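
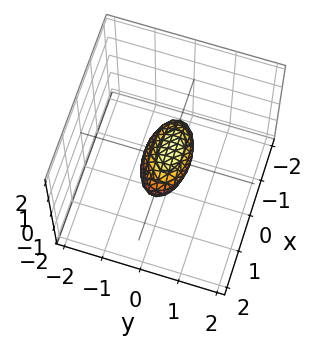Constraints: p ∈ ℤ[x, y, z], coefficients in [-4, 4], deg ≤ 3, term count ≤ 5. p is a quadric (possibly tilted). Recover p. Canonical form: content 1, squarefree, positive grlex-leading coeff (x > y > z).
x^2 + 3*y^2 - y*z + 2*z^2 - 1

(a) The degree is 2 — a generic line meets the surface in up to 2 points.
(b) Reading off the gridlines: the x-axis gridline crossings are at x ∈ {-1, 1}.
(c) The integer polynomial consistent with all of this is the stated p.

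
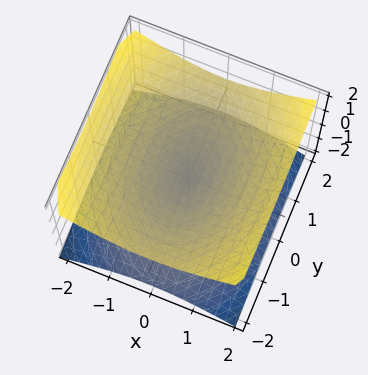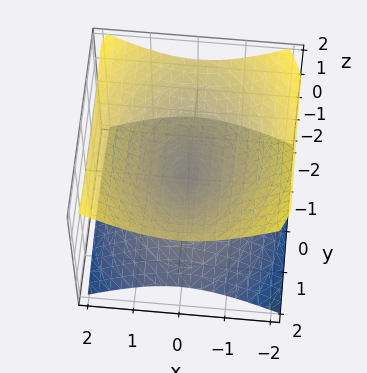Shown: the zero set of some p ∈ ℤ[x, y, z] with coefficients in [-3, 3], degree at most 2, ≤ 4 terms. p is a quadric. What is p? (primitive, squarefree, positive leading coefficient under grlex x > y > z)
1. Degree: a double cone through the origin; a quadric, so deg p = 2.
2. Symmetries: the y ↦ −y reflection is a symmetry, so y appears only in even powers; it's symmetric under x → −x, forcing even powers of x; mirror symmetry z ↦ −z ⇒ only even powers of z.
3. Reading off the gridlines: one y-axis crossing is at y = 0; it meets the z-axis at z = 0 (among the integer gridlines); it meets the x-axis at x = 0 (among the integer gridlines).
4. Together with the visible shape, these determine p as stated.

2*x^2 + y^2 - 3*z^2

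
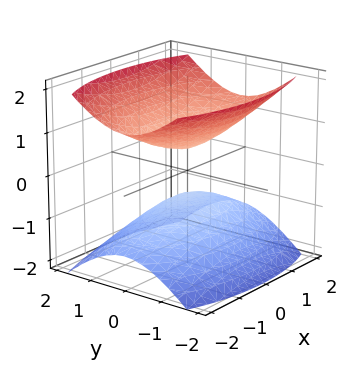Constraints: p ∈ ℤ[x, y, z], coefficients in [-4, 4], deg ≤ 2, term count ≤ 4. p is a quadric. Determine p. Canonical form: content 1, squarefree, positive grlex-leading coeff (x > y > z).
x^2 + 3*y^2 - 3*z^2 + 1

1. I count 2 distinct pieces.
2. deg p = 2.
3. Symmetries: the y ↦ −y reflection is a symmetry, so y appears only in even powers; mirror symmetry x ↦ −x ⇒ only even powers of x; it's symmetric under z → −z, forcing even powers of z.
4. Observable constraints: it misses every integer gridline on the x-axis; the surface avoids every integer y-axis point in the box.
5. Assembling these constraints gives the stated polynomial.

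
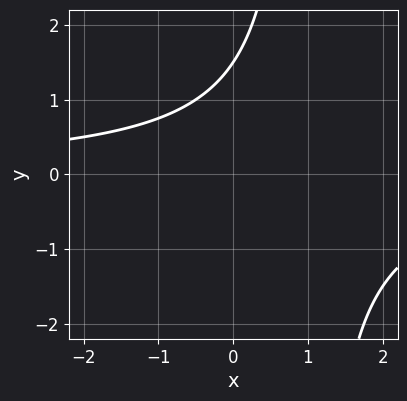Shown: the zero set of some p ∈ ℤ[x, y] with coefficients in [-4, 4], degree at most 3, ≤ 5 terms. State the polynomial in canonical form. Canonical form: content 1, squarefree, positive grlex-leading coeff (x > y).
2*x*y - 2*y + 3

First, degree: no degree-1 curve has this shape, so deg p = 2.
Then, from the visible intercepts: no x-intercept at any integer in the box.
Finally, fitting integer coefficients to these (and the overall shape) gives p.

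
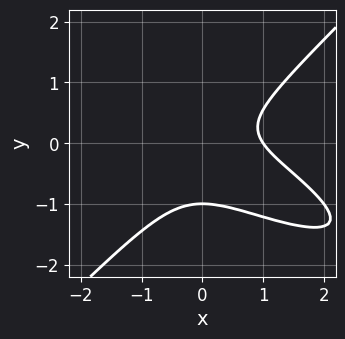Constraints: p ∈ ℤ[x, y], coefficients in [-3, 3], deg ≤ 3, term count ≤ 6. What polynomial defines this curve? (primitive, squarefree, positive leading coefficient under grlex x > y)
x^3 + 2*x^2*y - 3*y^3 - 2*y^2 - 1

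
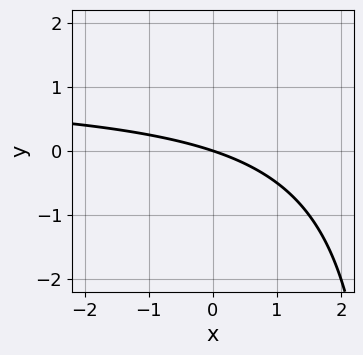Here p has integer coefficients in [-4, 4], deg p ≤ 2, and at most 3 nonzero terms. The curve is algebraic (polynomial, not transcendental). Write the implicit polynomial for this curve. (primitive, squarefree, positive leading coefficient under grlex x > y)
x*y - x - 3*y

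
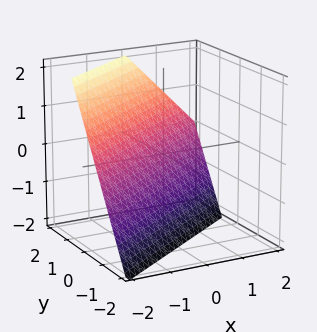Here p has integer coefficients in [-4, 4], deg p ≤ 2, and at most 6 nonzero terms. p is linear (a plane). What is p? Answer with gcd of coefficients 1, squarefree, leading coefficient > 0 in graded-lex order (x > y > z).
2*x - 3*y + 2*z + 2

1. deg p = 1.
2. From the visible intercepts: one x-axis crossing is at x = -1; it crosses the z-axis at the gridline z = -1.
3. Solving for integer coefficients yields p as stated.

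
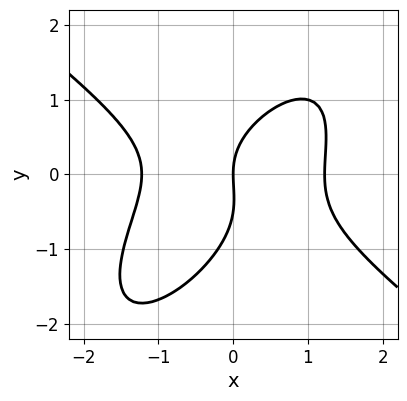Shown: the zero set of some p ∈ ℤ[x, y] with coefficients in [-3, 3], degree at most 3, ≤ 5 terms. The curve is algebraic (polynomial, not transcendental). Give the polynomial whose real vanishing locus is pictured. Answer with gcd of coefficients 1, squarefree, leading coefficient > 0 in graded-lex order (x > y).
2*x^3 - 2*x*y^2 + 2*y^3 + y^2 - 3*x

1. Degree: a generic line meets the curve in up to 3 points, so deg p = 3.
2. From the visible intercepts: one y-axis crossing is at y = 0; it meets the x-axis at x = 0 (among the integer gridlines).
3. Together with the visible shape, these determine p as stated.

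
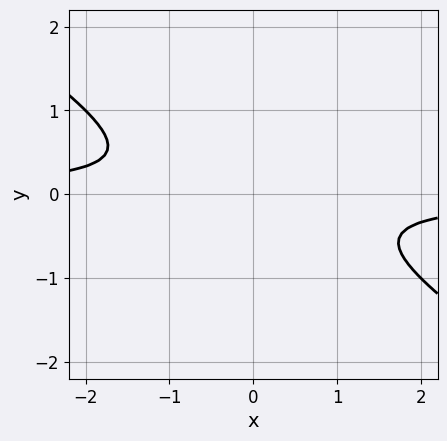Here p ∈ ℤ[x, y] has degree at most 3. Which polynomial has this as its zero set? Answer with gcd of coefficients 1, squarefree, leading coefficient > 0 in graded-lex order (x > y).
2*x*y + 3*y^2 + 1

(a) deg p = 2. No degree-1 curve has this shape.
(b) Reading off the gridlines: it misses every integer gridline on the x-axis; no y-intercept at any integer in the box.
(c) Fitting integer coefficients to these (and the overall shape) gives p.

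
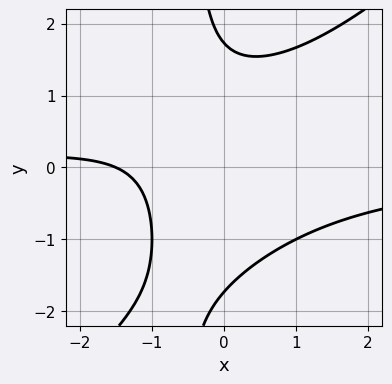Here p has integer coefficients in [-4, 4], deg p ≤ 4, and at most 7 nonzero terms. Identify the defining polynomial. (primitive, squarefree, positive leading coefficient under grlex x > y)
2*x^2*y - 2*x*y^2 - y^2 + 2*x + 3

1. Degree: a generic line meets the curve in up to 3 points, so deg p = 3.
2. Matching integer coefficients to the picture gives p.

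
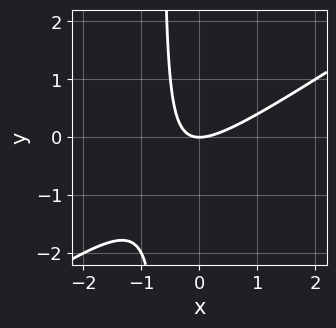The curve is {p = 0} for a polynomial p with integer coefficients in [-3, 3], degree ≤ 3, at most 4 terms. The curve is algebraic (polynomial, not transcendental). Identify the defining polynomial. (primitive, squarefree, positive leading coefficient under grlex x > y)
2*x^2 - 3*x*y - 2*y

1. The degree is 2 — the shape is more complex than any degree-1 curve.
2. From the visible intercepts: it crosses the y-axis at the gridline y = 0; one x-axis crossing is at x = 0.
3. Putting this together gives p.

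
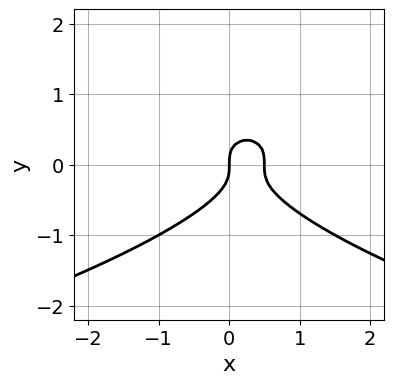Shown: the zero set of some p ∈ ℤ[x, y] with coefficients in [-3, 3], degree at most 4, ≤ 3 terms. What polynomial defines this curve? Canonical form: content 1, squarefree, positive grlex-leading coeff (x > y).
Degree: no degree-2 curve has this shape, so deg p = 3.
From the visible intercepts: one x-axis crossing is at x = 0; it meets the y-axis at y = 0 (among the integer gridlines).
Together with the visible shape, these determine p as stated.

3*y^3 + 2*x^2 - x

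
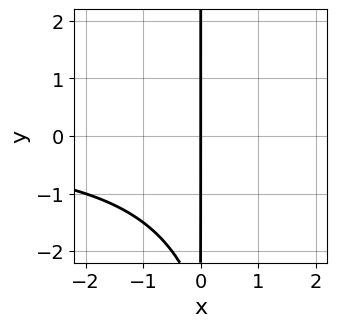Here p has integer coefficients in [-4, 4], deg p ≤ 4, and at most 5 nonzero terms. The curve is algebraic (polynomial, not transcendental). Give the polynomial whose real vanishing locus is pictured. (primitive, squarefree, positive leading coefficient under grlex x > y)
x^2*y - x*y - 3*x

1. The degree is 3 — no degree-2 curve has this shape.
2. From the visible intercepts: the visible y-axis segment lies entirely on the curve; it crosses the x-axis at the gridline x = 0.
3. Fitting integer coefficients to these (and the overall shape) gives p.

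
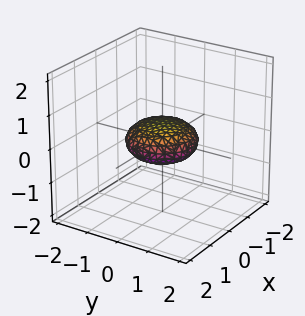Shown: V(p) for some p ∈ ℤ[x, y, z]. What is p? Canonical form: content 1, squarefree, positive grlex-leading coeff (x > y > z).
x^2 + y^2 + 3*z^2 - 1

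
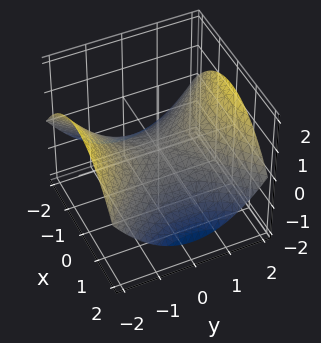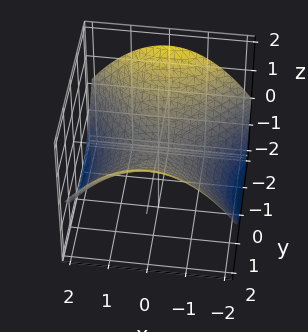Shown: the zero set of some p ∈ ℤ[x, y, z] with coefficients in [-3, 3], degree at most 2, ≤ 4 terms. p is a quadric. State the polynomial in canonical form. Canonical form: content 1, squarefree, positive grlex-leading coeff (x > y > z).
x^2 - y^2 + 3*z

The degree is 2 — a hyperbolic paraboloid; a quadric.
Symmetries: mirror symmetry y ↦ −y ⇒ only even powers of y; mirror symmetry x ↦ −x ⇒ only even powers of x.
Checking where it meets the axes: it crosses the x-axis at the gridline x = 0; one y-axis crossing is at y = 0; it crosses the z-axis at the gridline z = 0.
The integer polynomial consistent with all of this is the stated p.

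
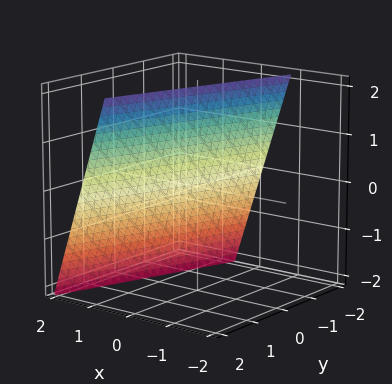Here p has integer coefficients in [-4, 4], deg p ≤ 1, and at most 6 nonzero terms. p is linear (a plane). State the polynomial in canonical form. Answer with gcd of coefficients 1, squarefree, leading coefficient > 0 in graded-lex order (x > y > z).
3*x - y + z - 2

Degree: the surface is flat (a plane), so deg p = 1.
Checking where it meets the axes: it meets the z-axis at z = 2 (among the integer gridlines); it crosses the y-axis at the gridline y = -2.
These observations pin down the coefficients.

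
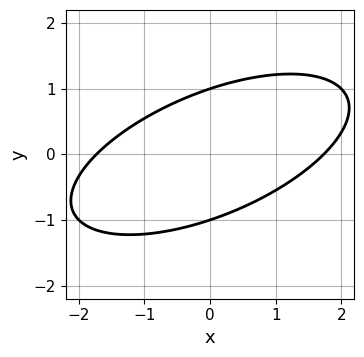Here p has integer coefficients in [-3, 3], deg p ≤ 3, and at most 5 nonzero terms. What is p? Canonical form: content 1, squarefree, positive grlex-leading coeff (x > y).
1. Degree: a generic line meets the curve in up to 2 points, so deg p = 2.
2. Reading off the gridlines: the y-axis gridline crossings are at y ∈ {-1, 1}.
3. Solving for integer coefficients yields p as stated.

x^2 - 2*x*y + 3*y^2 - 3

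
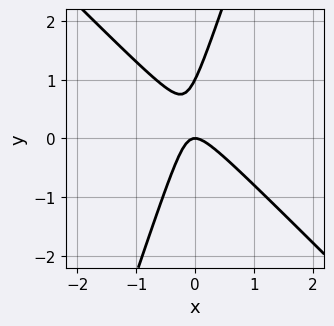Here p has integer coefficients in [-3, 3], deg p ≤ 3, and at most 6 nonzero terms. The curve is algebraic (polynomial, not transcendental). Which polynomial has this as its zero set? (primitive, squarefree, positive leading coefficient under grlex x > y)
1. Degree: the shape is more complex than any degree-1 curve, so deg p = 2.
2. Against the integer gridlines: among the integer gridlines, it crosses the y-axis at y ∈ {0, 1}; one x-axis crossing is at x = 0.
3. Solving for integer coefficients yields p as stated.

3*x^2 + 2*x*y - y^2 + y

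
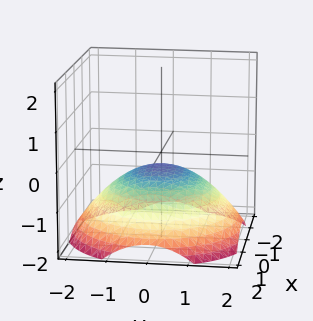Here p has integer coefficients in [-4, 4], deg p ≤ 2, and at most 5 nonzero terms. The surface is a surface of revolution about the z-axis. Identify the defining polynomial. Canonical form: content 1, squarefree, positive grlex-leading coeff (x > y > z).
x^2 + y^2 + 3*z + 1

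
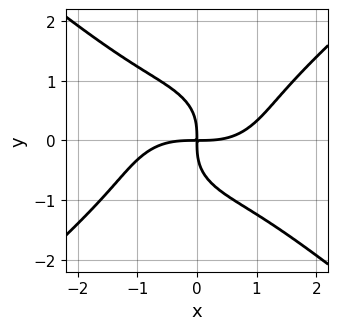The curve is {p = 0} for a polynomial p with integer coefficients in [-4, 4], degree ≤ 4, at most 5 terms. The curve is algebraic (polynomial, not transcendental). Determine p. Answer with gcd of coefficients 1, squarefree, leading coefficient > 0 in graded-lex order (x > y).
(a) deg p = 4. The shape is more complex than any degree-3 curve.
(b) Checking where it meets the axes: it meets the x-axis at x = 0 (among the integer gridlines); it crosses the y-axis at the gridline y = 0.
(c) Together with the visible shape, these determine p as stated.

x^4 - 2*y^4 - 3*x*y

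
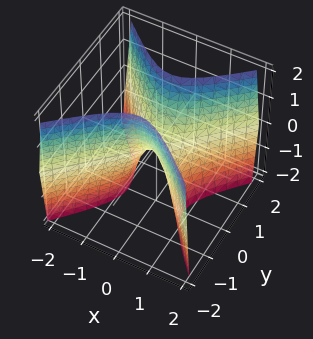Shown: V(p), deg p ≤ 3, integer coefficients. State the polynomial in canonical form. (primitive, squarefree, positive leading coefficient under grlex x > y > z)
3*x^2 - 3*y^2 + z

1. The degree is 2 — a hyperbolic paraboloid; a quadric.
2. Symmetries: the x ↦ −x reflection is a symmetry, so x appears only in even powers; the y ↦ −y reflection is a symmetry, so y appears only in even powers.
3. Checking where it meets the axes: it crosses the x-axis at the gridline x = 0; one z-axis crossing is at z = 0.
4. Fitting integer coefficients to these (and the overall shape) gives p.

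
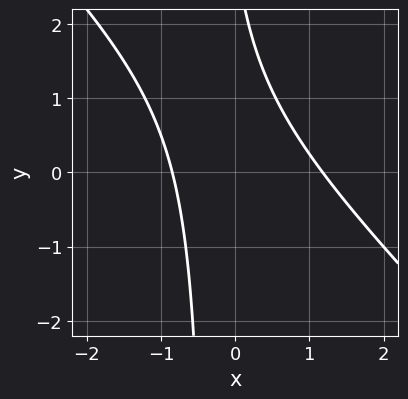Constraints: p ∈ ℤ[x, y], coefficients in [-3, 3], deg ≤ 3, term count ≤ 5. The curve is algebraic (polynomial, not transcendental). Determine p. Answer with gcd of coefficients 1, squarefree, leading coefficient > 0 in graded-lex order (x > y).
deg p = 2. The shape is more complex than any degree-1 curve.
Reading off the gridlines: it misses every integer gridline on the y-axis.
Fitting integer coefficients to these (and the overall shape) gives p.

3*x^2 + 3*x*y - x + y - 3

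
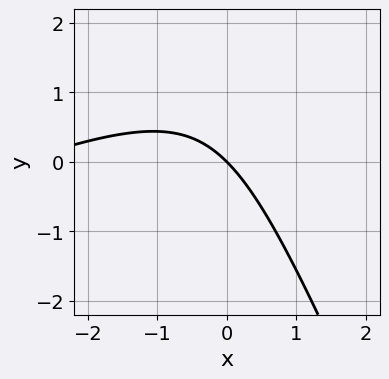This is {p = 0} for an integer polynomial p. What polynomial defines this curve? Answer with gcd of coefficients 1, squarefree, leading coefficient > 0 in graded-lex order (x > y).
x^2 - 2*x*y - y^2 + 3*x + 3*y

1. deg p = 2.
2. From the axis intercepts and sections: one y-axis crossing is at y = 0; it crosses the x-axis at the gridline x = 0.
3. Putting this together gives p.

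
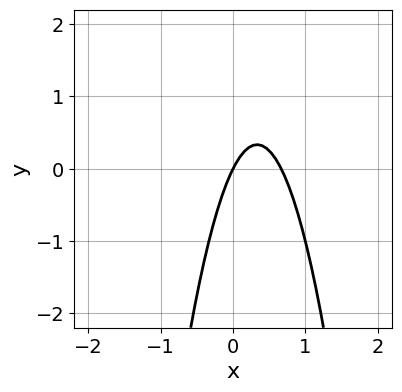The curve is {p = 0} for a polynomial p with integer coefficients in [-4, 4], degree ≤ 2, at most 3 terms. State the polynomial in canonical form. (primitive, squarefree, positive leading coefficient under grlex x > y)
3*x^2 - 2*x + y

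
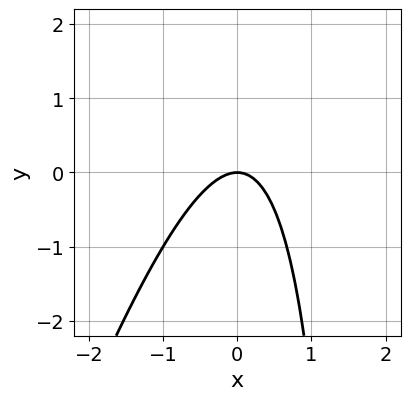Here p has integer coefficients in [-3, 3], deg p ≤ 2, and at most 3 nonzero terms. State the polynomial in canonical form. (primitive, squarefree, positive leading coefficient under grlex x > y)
(a) The degree is 2 — the shape is more complex than any degree-1 curve.
(b) Observable constraints: it meets the y-axis at y = 0 (among the integer gridlines); it meets the x-axis at x = 0 (among the integer gridlines).
(c) The integer polynomial consistent with all of this is the stated p.

3*x^2 - x*y + 2*y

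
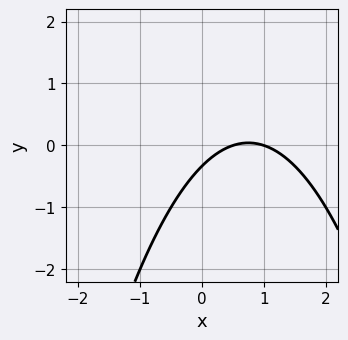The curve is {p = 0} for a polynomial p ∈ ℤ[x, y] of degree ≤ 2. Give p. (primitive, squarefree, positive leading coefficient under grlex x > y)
2*x^2 - 3*x + 3*y + 1

(a) Degree: the shape is more complex than any degree-1 curve, so deg p = 2.
(b) From the axis intercepts and sections: it crosses the x-axis at the gridline x = 1.
(c) Putting this together gives p.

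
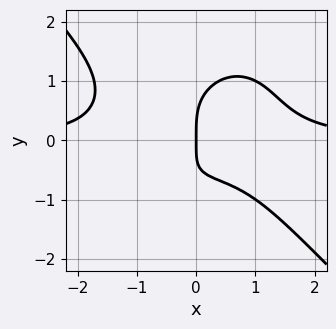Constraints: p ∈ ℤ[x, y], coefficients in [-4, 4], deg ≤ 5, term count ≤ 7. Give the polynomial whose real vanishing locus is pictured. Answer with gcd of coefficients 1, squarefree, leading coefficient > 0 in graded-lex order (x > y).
The degree is 4 — the shape is more complex than any degree-3 curve.
From the axis intercepts and sections: it meets the x-axis at x = 0 (among the integer gridlines); it crosses the y-axis at the gridline y = 0.
Fitting integer coefficients to these (and the overall shape) gives p.

3*x^3*y + x^2*y^2 + 2*y^4 - 3*x*y - 3*x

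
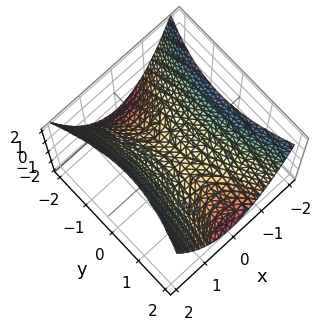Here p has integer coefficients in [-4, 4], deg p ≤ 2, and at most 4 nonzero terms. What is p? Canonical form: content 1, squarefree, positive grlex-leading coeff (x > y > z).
deg p = 2.
Symmetries: it's symmetric under x → −x, forcing even powers of x; mirror symmetry y ↦ −y ⇒ only even powers of y.
Against the integer gridlines: it crosses the z-axis at the gridline z = 0; it crosses the x-axis at the gridline x = 0; one y-axis crossing is at y = 0.
Assembling these constraints gives the stated polynomial.

3*x^2 - y^2 - 3*z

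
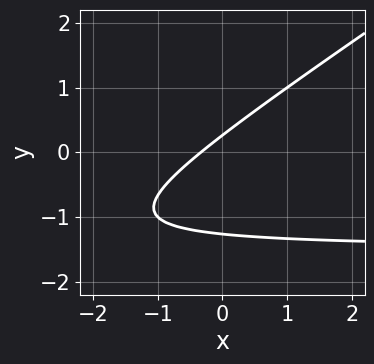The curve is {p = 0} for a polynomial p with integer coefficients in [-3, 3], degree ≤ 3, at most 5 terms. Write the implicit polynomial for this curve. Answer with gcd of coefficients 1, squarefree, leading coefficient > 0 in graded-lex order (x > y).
2*x*y - 3*y^2 + 3*x - 3*y + 1

(a) Degree: a generic line meets the curve in up to 2 points, so deg p = 2.
(b) The integer polynomial consistent with all of this is the stated p.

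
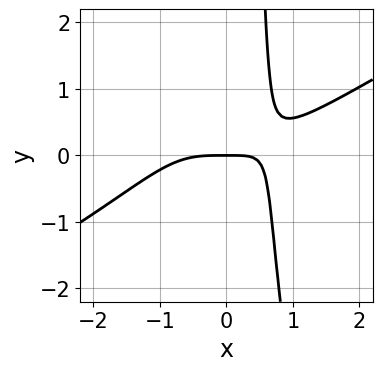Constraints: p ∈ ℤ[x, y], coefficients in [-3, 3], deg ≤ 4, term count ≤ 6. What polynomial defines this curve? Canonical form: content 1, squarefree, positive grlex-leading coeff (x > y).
Degree: no degree-3 curve has this shape, so deg p = 4.
Checking where it meets the axes: one y-axis crossing is at y = 0; it meets the x-axis at x = 0 (among the integer gridlines).
These observations pin down the coefficients.

2*x^4 - 3*x^3*y - x^2*y^2 - 3*x*y + 3*y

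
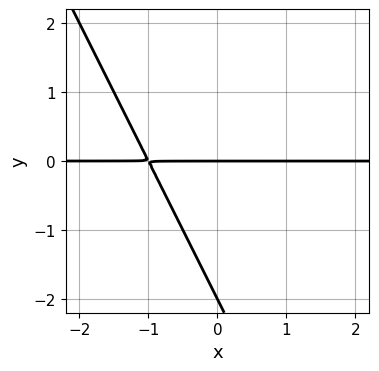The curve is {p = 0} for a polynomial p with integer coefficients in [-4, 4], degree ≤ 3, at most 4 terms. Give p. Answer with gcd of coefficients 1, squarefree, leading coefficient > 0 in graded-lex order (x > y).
First, deg p = 2.
Then, from the visible intercepts: the y-axis gridline crossings are at y ∈ {-2, 0}; every point of the x-axis in the box is on the curve.
Finally, solving for integer coefficients yields p as stated.

2*x*y + y^2 + 2*y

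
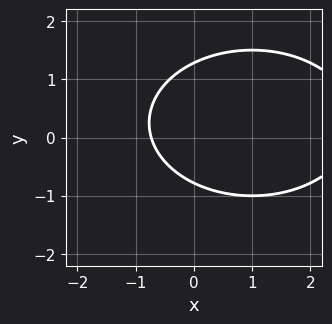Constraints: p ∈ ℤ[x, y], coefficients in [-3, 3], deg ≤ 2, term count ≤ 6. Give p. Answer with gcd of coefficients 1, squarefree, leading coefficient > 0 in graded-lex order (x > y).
1. The degree is 2 — no degree-1 curve has this shape.
2. Matching integer coefficients to the picture gives p.

x^2 + 2*y^2 - 2*x - y - 2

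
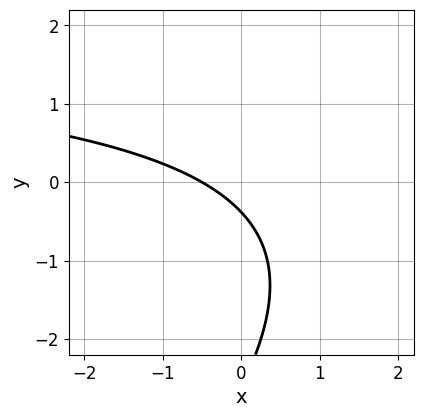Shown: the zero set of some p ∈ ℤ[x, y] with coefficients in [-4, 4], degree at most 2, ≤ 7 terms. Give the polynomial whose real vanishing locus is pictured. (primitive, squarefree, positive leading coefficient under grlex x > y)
Degree: a generic line meets the curve in up to 2 points, so deg p = 2.
Putting this together gives p.

x*y - y^2 - 2*x - 3*y - 1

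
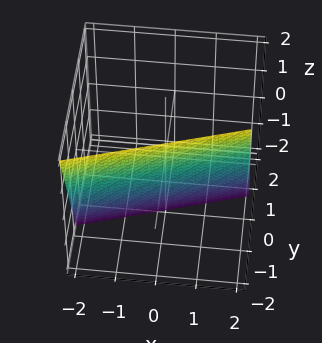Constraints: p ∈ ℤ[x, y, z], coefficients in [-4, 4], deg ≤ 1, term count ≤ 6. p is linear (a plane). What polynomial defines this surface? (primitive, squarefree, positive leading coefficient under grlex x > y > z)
x - 3*y - z - 2

1. Degree: the surface is flat (a plane), so deg p = 1.
2. From the axis intercepts and sections: one z-axis crossing is at z = -2; it meets the x-axis at x = 2 (among the integer gridlines).
3. The integer polynomial consistent with all of this is the stated p.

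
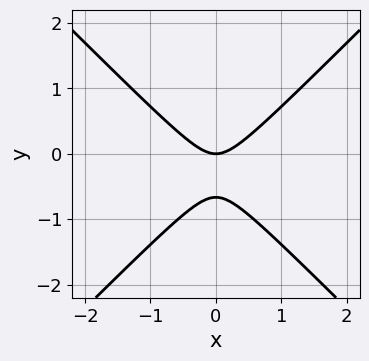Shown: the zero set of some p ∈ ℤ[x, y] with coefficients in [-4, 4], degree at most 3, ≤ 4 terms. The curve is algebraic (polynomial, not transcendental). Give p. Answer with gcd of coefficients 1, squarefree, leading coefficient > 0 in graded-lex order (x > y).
3*x^2 - 3*y^2 - 2*y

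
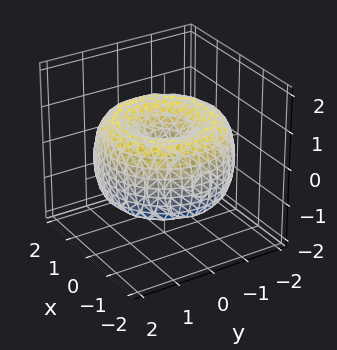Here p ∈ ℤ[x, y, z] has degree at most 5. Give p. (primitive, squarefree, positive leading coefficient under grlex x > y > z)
x^4 + 2*x^2*y^2 + y^4 - 3*x^2 - 3*y^2 + 2*z^2

Degree: a generic line meets the surface in up to 4 points, so deg p = 4.
Symmetries: the surface is invariant under rotation about z: p = q(x² + y², z).
Observable constraints: a circular section at z = 0 has radius between 1 and 2; one y-axis crossing is at y = 0; it crosses the x-axis at the gridline x = 0; it crosses the z-axis at the gridline z = 0.
Fitting integer coefficients to these (and the overall shape) gives p.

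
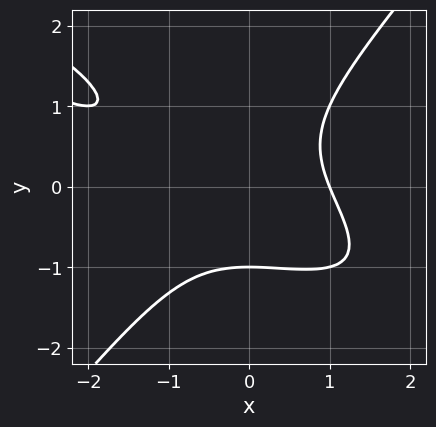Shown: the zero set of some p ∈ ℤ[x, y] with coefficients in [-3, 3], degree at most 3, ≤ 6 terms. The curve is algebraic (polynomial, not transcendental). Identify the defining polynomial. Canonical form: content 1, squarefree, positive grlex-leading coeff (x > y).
x^3 + 2*x^2*y - 2*y^3 + x^2 - 2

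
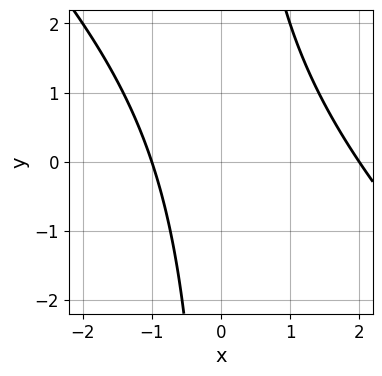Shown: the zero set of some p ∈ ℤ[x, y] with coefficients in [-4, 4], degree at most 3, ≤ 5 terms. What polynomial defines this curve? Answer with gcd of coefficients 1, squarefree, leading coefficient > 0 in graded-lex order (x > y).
x^2 + x*y - x - 2

First, deg p = 2. The shape is more complex than any degree-1 curve.
Next, from the axis intercepts and sections: the curve avoids every integer y-axis point in the box; among the integer gridlines, it crosses the x-axis at x ∈ {-1, 2}.
Finally, matching integer coefficients to the picture gives p.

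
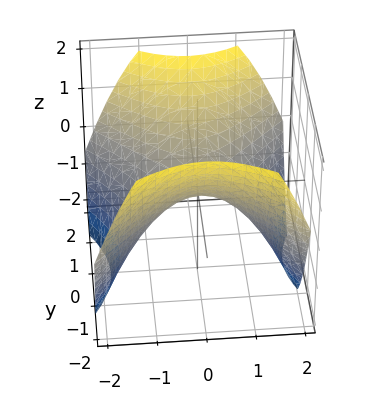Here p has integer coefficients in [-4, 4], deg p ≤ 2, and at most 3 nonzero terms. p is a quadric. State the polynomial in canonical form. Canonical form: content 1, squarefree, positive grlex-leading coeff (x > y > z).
2*x^2 - 2*y^2 + 3*z

(a) deg p = 2. A hyperbolic paraboloid; a quadric.
(b) Symmetries: mirror symmetry x ↦ −x ⇒ only even powers of x; the y ↦ −y reflection is a symmetry, so y appears only in even powers.
(c) Observable constraints: it meets the x-axis at x = 0 (among the integer gridlines); it crosses the z-axis at the gridline z = 0; it meets the y-axis at y = 0 (among the integer gridlines).
(d) Solving for integer coefficients yields p as stated.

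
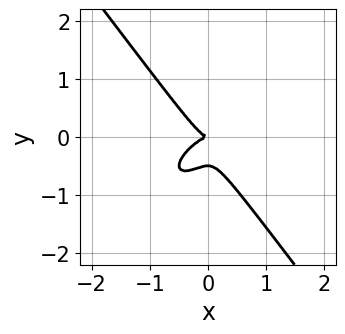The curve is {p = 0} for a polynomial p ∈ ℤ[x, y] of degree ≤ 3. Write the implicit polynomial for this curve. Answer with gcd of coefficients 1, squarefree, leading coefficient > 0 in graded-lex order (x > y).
2*x^3 - 2*x^2*y + 2*y^3 + y^2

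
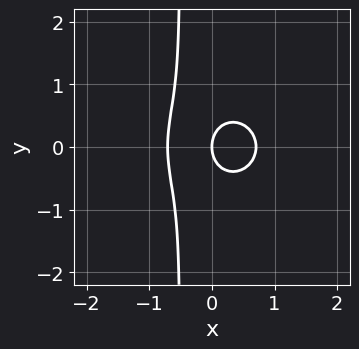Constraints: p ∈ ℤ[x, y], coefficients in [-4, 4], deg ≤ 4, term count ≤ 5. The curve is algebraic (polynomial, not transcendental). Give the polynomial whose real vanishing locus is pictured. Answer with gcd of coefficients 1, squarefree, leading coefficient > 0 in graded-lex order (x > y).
The degree is 3 — the shape is more complex than any degree-2 curve.
Symmetries: the y ↦ −y reflection is a symmetry, so y appears only in even powers.
From the axis intercepts and sections: one x-axis crossing is at x = 0; it meets the y-axis at y = 0 (among the integer gridlines).
Together with the visible shape, these determine p as stated.

2*x^3 + 2*x*y^2 + y^2 - x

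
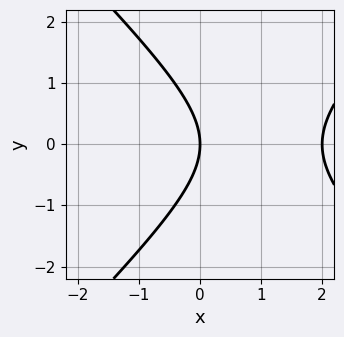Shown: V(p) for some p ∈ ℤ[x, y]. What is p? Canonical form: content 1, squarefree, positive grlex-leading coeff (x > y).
x^2 - y^2 - 2*x

(a) deg p = 2. A generic line meets the curve in up to 2 points.
(b) Symmetries: mirror symmetry y ↦ −y ⇒ only even powers of y.
(c) From the visible intercepts: the x-axis gridline crossings are at x ∈ {0, 2}; it meets the y-axis at y = 0 (among the integer gridlines).
(d) Putting this together gives p.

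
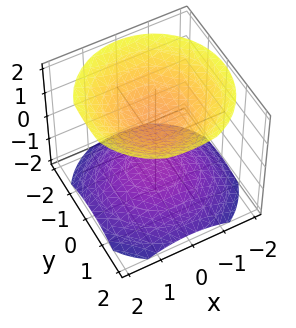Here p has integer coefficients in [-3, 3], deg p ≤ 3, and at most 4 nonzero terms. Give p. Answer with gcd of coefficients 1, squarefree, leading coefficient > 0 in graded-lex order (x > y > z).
2*x^2 + 2*y^2 - 3*z^2 + 3

First, the picture has 2 separate pieces. Treating them together as one polynomial.
Then, degree: two sheets facing apart; a quadric, so deg p = 2.
Then, by symmetry, the surface is invariant under rotation about z: p = q(x² + y², z); the z ↦ −z reflection is a symmetry, so z appears only in even powers.
Then, checking where it meets the axes: the surface avoids every integer x-axis point in the box; the z-axis gridline crossings are at z ∈ {-1, 1}; it misses every integer gridline on the y-axis.
Finally, together with the visible shape, these determine p as stated.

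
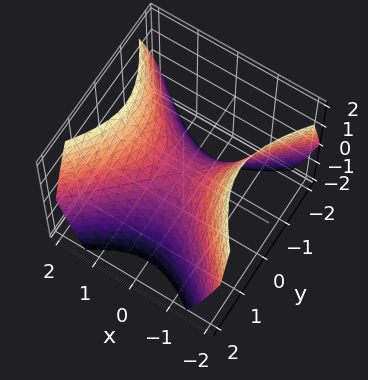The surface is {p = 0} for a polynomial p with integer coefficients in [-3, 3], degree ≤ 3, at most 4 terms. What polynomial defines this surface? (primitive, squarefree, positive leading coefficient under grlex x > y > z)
x^2 - y^2 - z

1. The degree is 2 — a hyperbolic paraboloid; a quadric.
2. Symmetries: it's symmetric under x → −x, forcing even powers of x; mirror symmetry y ↦ −y ⇒ only even powers of y.
3. From the visible intercepts: one x-axis crossing is at x = 0; it crosses the z-axis at the gridline z = 0.
4. Assembling these constraints gives the stated polynomial.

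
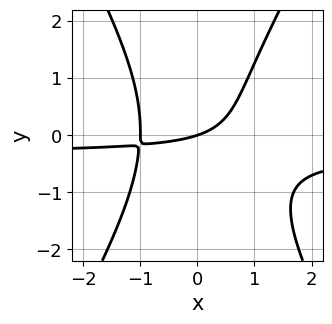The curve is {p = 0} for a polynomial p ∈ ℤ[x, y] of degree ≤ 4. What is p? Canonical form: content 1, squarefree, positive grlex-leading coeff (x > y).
Degree: the shape is more complex than any degree-2 curve, so deg p = 3.
Observable constraints: it meets the y-axis at y = 0 (among the integer gridlines); among the integer gridlines, it crosses the x-axis at x ∈ {-1, 0}.
Putting this together gives p.

3*x^2*y - y^3 + x^2 + x - 3*y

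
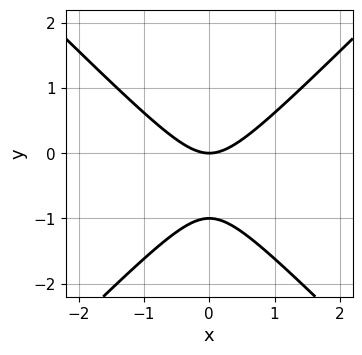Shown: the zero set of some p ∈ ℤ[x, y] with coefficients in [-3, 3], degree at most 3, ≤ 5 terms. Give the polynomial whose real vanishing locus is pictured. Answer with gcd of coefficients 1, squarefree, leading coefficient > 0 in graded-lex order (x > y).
1. The degree is 2 — a generic line meets the curve in up to 2 points.
2. Symmetries: the x ↦ −x reflection is a symmetry, so x appears only in even powers.
3. Against the integer gridlines: it meets the x-axis at x = 0 (among the integer gridlines); among the integer gridlines, it crosses the y-axis at y ∈ {-1, 0}.
4. Matching integer coefficients to the picture gives p.

x^2 - y^2 - y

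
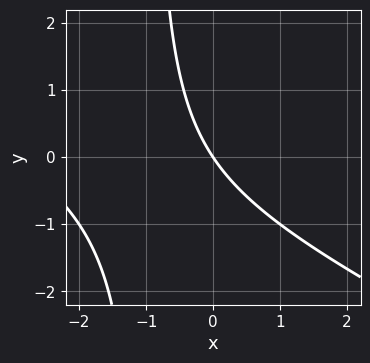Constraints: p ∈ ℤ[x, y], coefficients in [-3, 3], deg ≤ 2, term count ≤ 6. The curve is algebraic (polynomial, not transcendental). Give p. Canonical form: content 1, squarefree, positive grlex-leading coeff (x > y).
(a) The degree is 2 — a generic line meets the curve in up to 2 points.
(b) Against the integer gridlines: it meets the y-axis at y = 0 (among the integer gridlines); it meets the x-axis at x = 0 (among the integer gridlines).
(c) The integer polynomial consistent with all of this is the stated p.

x^2 + 2*x*y + 3*x + 2*y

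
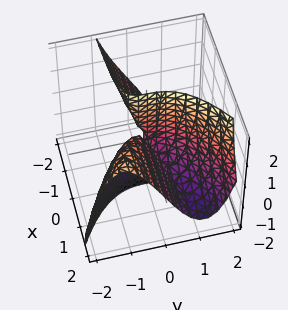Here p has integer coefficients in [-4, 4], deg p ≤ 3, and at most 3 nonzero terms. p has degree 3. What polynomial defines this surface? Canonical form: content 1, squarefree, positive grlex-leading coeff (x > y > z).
deg p = 3.
Against the integer gridlines: the visible z-axis segment lies entirely on the surface; the visible x-axis segment lies entirely on the surface; one y-axis crossing is at y = 0.
Assembling these constraints gives the stated polynomial.

y^3 - 2*x*y - x*z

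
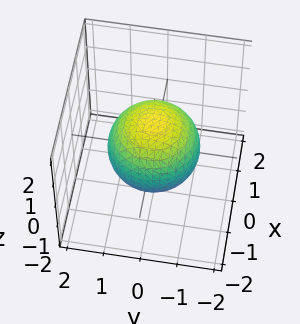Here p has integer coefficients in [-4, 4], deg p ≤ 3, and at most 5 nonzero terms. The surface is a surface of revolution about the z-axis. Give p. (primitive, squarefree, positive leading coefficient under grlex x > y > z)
2*x^2 + 2*y^2 + 2*z^2 - 3

First, deg p = 2. No degree-1 surface has this shape.
Next, symmetries: rotational symmetry about the z-axis ⇒ p depends on x, y only through x² + y².
Next, from the axis intercepts and sections: a circular section at z = 0 has radius between 1 and 2.
Finally, together with the visible shape, these determine p as stated.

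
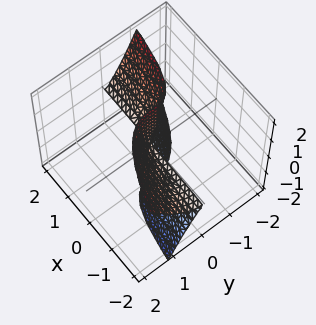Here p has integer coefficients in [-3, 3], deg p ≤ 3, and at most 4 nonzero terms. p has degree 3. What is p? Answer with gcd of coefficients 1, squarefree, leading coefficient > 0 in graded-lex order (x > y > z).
The degree is 3 — a generic line meets the surface in up to 3 points.
From the axis intercepts and sections: it meets the y-axis at y = 0 (among the integer gridlines); the visible x-axis segment lies entirely on the surface.
Putting this together gives p. Check: (0, 0, 2) on the z-axis lies on the surface, and p(0, 0, 2) = 0. ✓

x*y*z + x*z^2 + 3*y^3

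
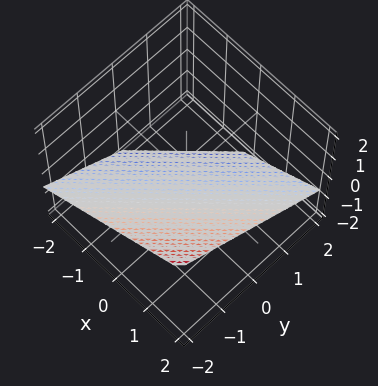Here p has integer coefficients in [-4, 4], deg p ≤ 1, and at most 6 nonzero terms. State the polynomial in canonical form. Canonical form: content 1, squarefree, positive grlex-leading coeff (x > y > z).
(a) deg p = 1. Every cross-section is a straight line — this is a plane.
(b) Observable constraints: it crosses the y-axis at the gridline y = -1; it meets the x-axis at x = 1 (among the integer gridlines).
(c) Fitting integer coefficients to these (and the overall shape) gives p.

2*x - 2*y - 3*z - 2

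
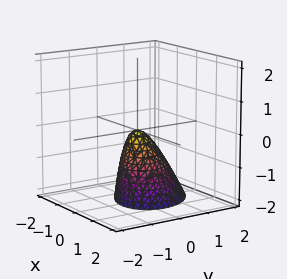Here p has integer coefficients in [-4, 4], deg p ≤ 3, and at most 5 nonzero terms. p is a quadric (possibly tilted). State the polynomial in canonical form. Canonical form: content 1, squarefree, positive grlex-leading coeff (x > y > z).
First, degree: no degree-1 surface has this shape, so deg p = 2.
Next, from the axis intercepts and sections: it meets the z-axis at z = 0 (among the integer gridlines); one x-axis crossing is at x = 0; it meets the y-axis at y = 0 (among the integer gridlines).
Finally, fitting integer coefficients to these (and the overall shape) gives p.

2*x^2 + x*y + 2*y^2 + y*z + z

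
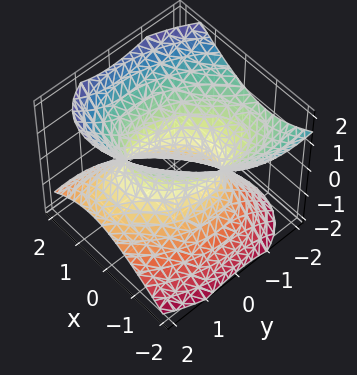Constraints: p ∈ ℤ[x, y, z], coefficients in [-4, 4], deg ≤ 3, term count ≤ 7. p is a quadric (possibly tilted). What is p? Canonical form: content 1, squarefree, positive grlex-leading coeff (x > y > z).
First, deg p = 2. A generic line meets the surface in up to 2 points.
Then, observable constraints: the y-axis gridline crossings are at y ∈ {-1, 1}; no z-intercept at any integer in the box.
Finally, fitting integer coefficients to these (and the overall shape) gives p.

3*x^2 - 2*x*y + 2*y^2 + 2*y*z - 3*z^2 - 2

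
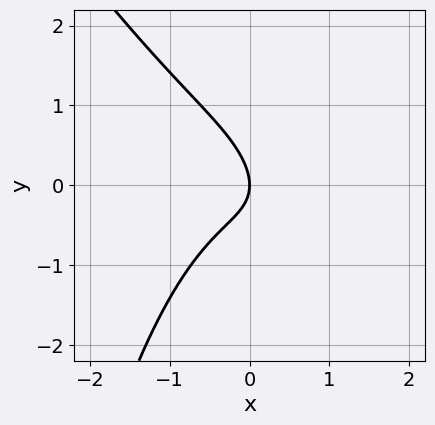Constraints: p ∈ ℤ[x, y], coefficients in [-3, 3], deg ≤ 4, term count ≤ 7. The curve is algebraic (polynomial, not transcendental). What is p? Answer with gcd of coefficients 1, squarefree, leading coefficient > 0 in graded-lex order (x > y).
The degree is 3 — no degree-2 curve has this shape.
Against the integer gridlines: one x-axis crossing is at x = 0; it crosses the y-axis at the gridline y = 0.
Matching integer coefficients to the picture gives p.

3*x^3 + 2*x^2*y + 2*x*y + 3*y^2 + 3*x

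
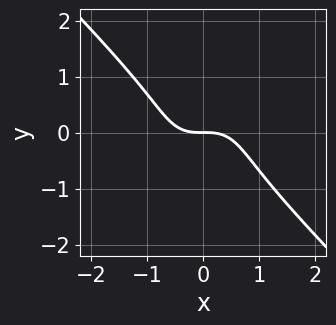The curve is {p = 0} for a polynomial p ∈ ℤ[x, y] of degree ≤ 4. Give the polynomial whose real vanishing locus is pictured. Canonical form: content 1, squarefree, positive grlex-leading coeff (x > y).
x^3 + y^3 + y

First, degree: no degree-2 curve has this shape, so deg p = 3.
Next, from the axis intercepts and sections: one x-axis crossing is at x = 0; it meets the y-axis at y = 0 (among the integer gridlines).
Finally, putting this together gives p.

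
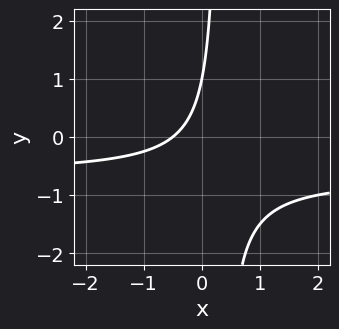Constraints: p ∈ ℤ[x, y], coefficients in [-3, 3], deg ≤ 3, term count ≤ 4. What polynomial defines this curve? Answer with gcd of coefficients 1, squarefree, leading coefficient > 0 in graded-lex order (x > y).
3*x*y + 2*x - y + 1

Degree: a generic line meets the curve in up to 2 points, so deg p = 2.
Checking where it meets the axes: it meets the y-axis at y = 1 (among the integer gridlines).
Putting this together gives p.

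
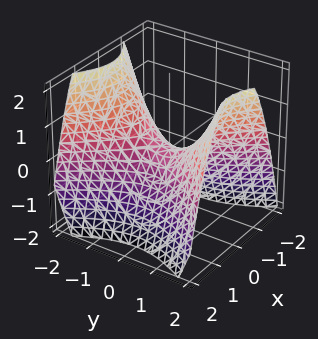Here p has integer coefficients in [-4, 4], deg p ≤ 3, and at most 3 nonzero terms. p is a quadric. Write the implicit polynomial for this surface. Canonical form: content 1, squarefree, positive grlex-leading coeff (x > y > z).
First, degree: a hyperbolic paraboloid; a quadric, so deg p = 2.
Next, symmetries: mirror symmetry x ↦ −x ⇒ only even powers of x; mirror symmetry y ↦ −y ⇒ only even powers of y.
Then, against the integer gridlines: one z-axis crossing is at z = 0; it meets the y-axis at y = 0 (among the integer gridlines); one x-axis crossing is at x = 0.
Finally, fitting integer coefficients to these (and the overall shape) gives p.

3*x^2 - 2*y^2 + 3*z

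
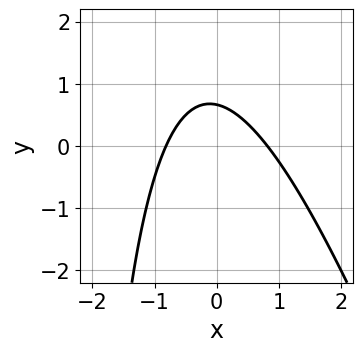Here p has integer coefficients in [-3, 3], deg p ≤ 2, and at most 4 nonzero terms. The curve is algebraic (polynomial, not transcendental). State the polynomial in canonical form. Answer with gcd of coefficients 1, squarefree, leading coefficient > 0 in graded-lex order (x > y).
(a) The degree is 2 — no degree-1 curve has this shape.
(b) Solving for integer coefficients yields p as stated.

3*x^2 + x*y + 3*y - 2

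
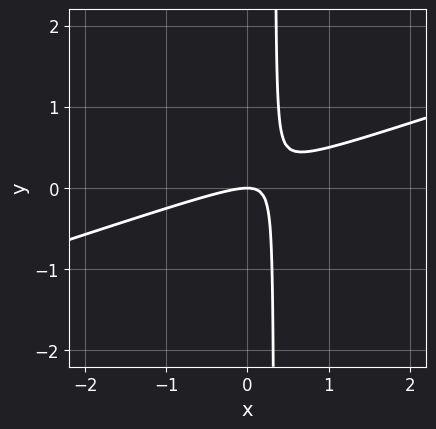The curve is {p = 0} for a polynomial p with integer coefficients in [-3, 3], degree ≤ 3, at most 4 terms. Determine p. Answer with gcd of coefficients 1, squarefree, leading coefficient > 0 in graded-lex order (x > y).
x^2 - 3*x*y + y

First, degree: no degree-1 curve has this shape, so deg p = 2.
Next, from the visible intercepts: it crosses the x-axis at the gridline x = 0; it meets the y-axis at y = 0 (among the integer gridlines).
Finally, these observations pin down the coefficients.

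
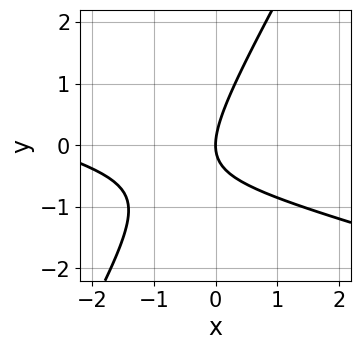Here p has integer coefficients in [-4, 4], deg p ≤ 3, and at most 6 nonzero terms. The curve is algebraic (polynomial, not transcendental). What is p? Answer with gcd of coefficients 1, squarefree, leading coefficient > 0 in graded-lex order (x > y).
x^2 + 3*x*y - 2*y^2 + 3*x

deg p = 2.
Checking where it meets the axes: it meets the y-axis at y = 0 (among the integer gridlines); it meets the x-axis at x = 0 (among the integer gridlines).
Solving for integer coefficients yields p as stated.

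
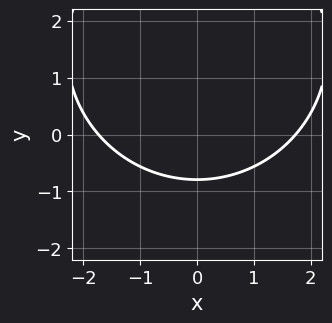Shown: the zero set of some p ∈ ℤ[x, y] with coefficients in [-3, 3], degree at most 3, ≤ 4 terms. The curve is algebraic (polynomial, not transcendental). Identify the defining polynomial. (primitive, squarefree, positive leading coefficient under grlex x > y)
x^2 + y^2 - 3*y - 3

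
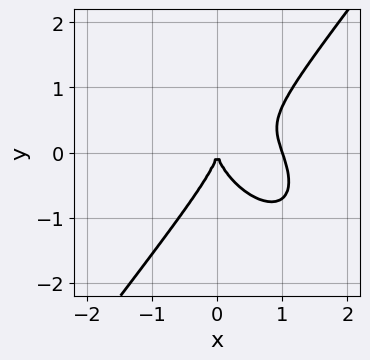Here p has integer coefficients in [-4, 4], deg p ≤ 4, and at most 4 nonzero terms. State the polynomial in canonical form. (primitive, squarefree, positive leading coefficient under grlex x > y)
3*x^3 + x^2*y - 2*y^3 - 3*x^2

1. The degree is 3 — no degree-2 curve has this shape.
2. From the axis intercepts and sections: among the integer gridlines, it crosses the x-axis at x ∈ {0, 1}; it meets the y-axis at y = 0 (among the integer gridlines).
3. Putting this together gives p.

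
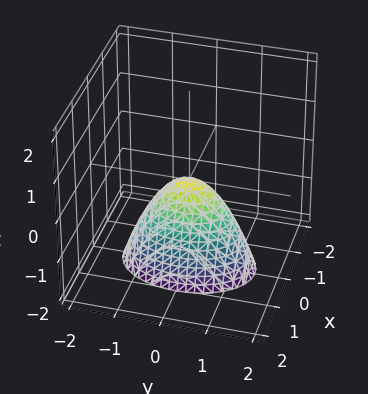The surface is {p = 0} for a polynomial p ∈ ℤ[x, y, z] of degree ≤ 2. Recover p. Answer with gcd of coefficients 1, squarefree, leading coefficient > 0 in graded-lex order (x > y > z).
1. deg p = 2. A single bowl opening along one axis; a quadric.
2. Symmetries: mirror symmetry y ↦ −y ⇒ only even powers of y; mirror symmetry x ↦ −x ⇒ only even powers of x.
3. From the visible intercepts: one z-axis crossing is at z = 0; it meets the x-axis at x = 0 (among the integer gridlines); one y-axis crossing is at y = 0.
4. Assembling these constraints gives the stated polynomial.

2*x^2 + y^2 + z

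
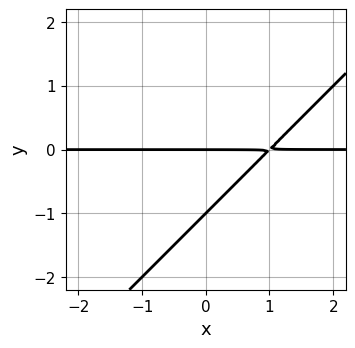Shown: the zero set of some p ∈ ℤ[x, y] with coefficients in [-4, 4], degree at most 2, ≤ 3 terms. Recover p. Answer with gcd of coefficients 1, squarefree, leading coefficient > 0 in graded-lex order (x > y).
x*y - y^2 - y

First, the degree is 2 — no degree-1 curve has this shape.
Next, observable constraints: every point of the x-axis in the box is on the curve; among the integer gridlines, it crosses the y-axis at y ∈ {-1, 0}.
Finally, fitting integer coefficients to these (and the overall shape) gives p.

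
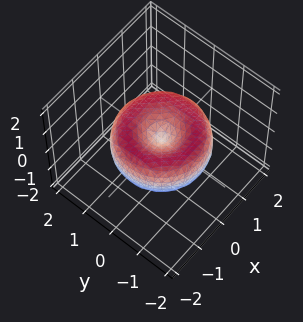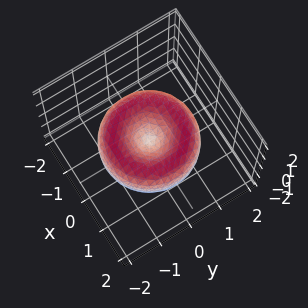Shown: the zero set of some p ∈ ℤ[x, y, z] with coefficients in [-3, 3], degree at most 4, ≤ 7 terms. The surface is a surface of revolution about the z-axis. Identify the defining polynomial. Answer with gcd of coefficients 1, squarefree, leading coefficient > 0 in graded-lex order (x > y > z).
The degree is 4 — no degree-3 surface has this shape.
Symmetries: the z-axis is an axis of rotation, so x and y enter only as x² + y².
From the axis intercepts and sections: one x-axis crossing is at x = 0; it crosses the y-axis at the gridline y = 0.
Fitting integer coefficients to these (and the overall shape) gives p.

x^4 + 2*x^2*y^2 + y^4 - 2*x^2 - 2*y^2 + 2*z^2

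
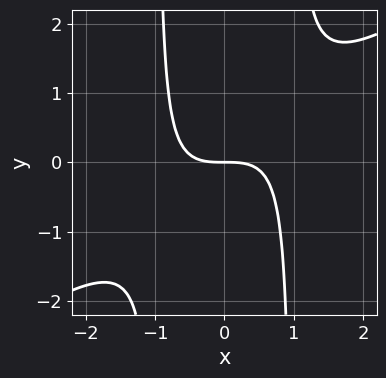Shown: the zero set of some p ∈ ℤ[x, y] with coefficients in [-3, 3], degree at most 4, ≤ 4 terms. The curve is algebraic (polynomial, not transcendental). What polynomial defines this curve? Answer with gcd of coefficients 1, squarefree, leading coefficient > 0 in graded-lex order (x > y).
2*x^3 - 3*x^2*y + 3*y

First, deg p = 3. A generic line meets the curve in up to 3 points.
Then, checking where it meets the axes: it meets the x-axis at x = 0 (among the integer gridlines); it crosses the y-axis at the gridline y = 0.
Finally, assembling these constraints gives the stated polynomial.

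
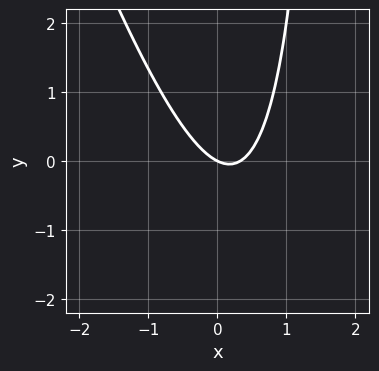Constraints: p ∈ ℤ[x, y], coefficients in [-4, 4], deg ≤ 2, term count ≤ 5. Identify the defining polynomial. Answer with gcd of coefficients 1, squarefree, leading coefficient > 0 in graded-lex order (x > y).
The degree is 2 — a generic line meets the curve in up to 2 points.
Checking where it meets the axes: one x-axis crossing is at x = 0; it crosses the y-axis at the gridline y = 0.
Fitting integer coefficients to these (and the overall shape) gives p.

3*x^2 + x*y - x - 2*y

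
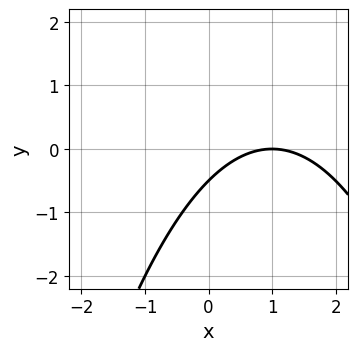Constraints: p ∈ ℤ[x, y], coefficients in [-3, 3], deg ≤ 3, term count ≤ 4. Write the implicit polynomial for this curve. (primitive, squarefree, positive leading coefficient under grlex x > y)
x^2 - 2*x + 2*y + 1

1. Degree: a generic line meets the curve in up to 2 points, so deg p = 2.
2. Checking where it meets the axes: it crosses the x-axis at the gridline x = 1.
3. These observations pin down the coefficients.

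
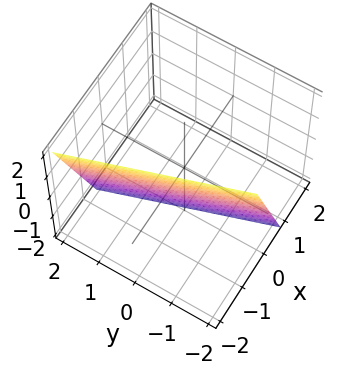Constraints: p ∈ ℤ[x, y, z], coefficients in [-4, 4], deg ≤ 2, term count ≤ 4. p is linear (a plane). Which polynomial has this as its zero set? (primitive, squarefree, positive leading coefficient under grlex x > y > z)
1. Degree: every cross-section is a straight line — this is a plane, so deg p = 1.
2. Observable constraints: one y-axis crossing is at y = -2; one z-axis crossing is at z = -2.
3. Assembling these constraints gives the stated polynomial.

3*x + y + z + 2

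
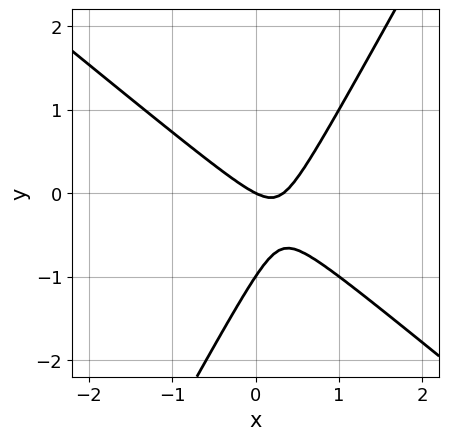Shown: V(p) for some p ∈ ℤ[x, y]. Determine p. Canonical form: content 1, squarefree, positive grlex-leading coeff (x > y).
First, deg p = 2. No degree-1 curve has this shape.
Next, checking where it meets the axes: it meets the x-axis at x = 0 (among the integer gridlines); the y-axis gridline crossings are at y ∈ {-1, 0}.
Finally, putting this together gives p.

3*x^2 + 2*x*y - 2*y^2 - x - 2*y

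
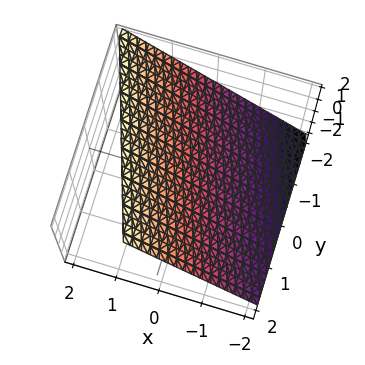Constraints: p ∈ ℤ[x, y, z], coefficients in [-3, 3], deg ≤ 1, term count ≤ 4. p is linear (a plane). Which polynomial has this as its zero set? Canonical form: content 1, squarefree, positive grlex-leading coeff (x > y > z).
First, the degree is 1 — every cross-section is a straight line — this is a plane.
Next, checking where it meets the axes: it crosses the y-axis at the gridline y = -2.
Finally, the integer polynomial consistent with all of this is the stated p.

3*x + y - 3*z + 2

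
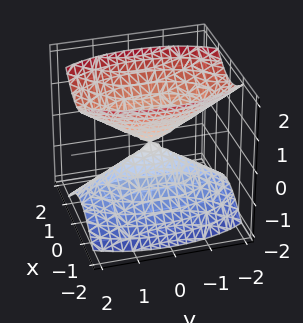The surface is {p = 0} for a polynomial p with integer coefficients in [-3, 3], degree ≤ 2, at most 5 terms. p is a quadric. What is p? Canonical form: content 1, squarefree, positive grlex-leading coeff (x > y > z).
First, there are 2 components. Treating them together as one polynomial.
Next, deg p = 2. Two nappes meeting at a single point; a quadric.
Then, symmetries: mirror symmetry y ↦ −y ⇒ only even powers of y; mirror symmetry x ↦ −x ⇒ only even powers of x; the z ↦ −z reflection is a symmetry, so z appears only in even powers.
Next, reading off the gridlines: it meets the z-axis at z = 0 (among the integer gridlines); it meets the y-axis at y = 0 (among the integer gridlines); it meets the x-axis at x = 0 (among the integer gridlines).
Finally, the integer polynomial consistent with all of this is the stated p.

3*x^2 + y^2 - 2*z^2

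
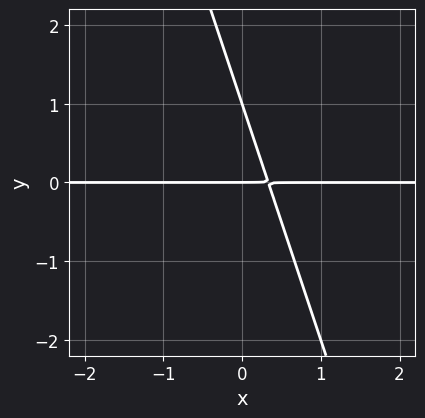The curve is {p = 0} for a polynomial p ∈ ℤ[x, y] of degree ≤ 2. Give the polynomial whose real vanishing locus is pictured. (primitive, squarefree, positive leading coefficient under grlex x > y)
3*x*y + y^2 - y

1. The degree is 2 — a generic line meets the curve in up to 2 points.
2. From the visible intercepts: among the integer gridlines, it crosses the y-axis at y ∈ {0, 1}; the visible x-axis segment lies entirely on the curve.
3. Putting this together gives p.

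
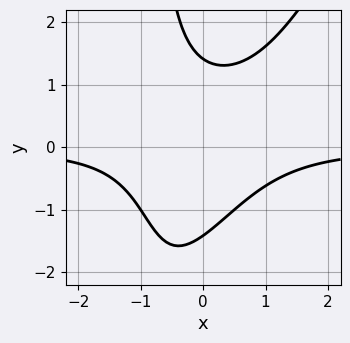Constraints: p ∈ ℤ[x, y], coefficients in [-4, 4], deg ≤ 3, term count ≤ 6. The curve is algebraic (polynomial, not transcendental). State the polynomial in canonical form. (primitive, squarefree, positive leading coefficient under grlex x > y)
2*x^2*y - x*y^2 - y^2 + 2

deg p = 3. No degree-2 curve has this shape.
From the visible intercepts: no x-intercept at any integer in the box.
The integer polynomial consistent with all of this is the stated p.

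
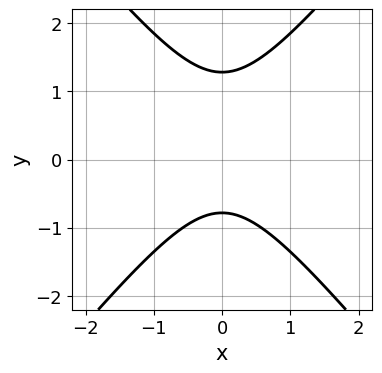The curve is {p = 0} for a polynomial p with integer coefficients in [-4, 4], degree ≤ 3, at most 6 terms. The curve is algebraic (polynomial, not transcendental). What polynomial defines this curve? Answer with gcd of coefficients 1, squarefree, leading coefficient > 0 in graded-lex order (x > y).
3*x^2 - 2*y^2 + y + 2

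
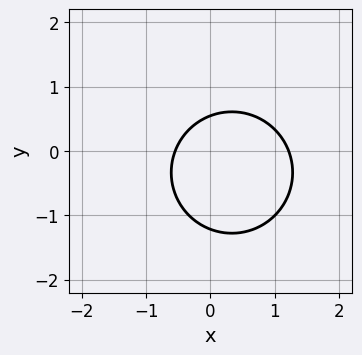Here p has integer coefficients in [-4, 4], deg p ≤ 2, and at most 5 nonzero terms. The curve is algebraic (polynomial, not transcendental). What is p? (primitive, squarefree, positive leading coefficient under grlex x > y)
3*x^2 + 3*y^2 - 2*x + 2*y - 2

First, degree: no degree-1 curve has this shape, so deg p = 2.
Finally, solving for integer coefficients yields p as stated.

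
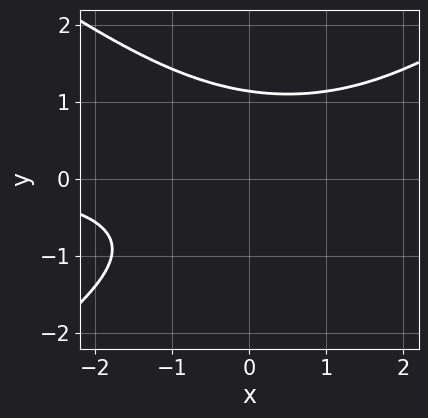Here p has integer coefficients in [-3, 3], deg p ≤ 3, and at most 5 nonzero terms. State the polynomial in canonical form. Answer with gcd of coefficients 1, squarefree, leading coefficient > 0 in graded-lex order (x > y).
1. deg p = 3. A generic line meets the curve in up to 3 points.
2. Checking where it meets the axes: no x-intercept at any integer in the box.
3. Matching integer coefficients to the picture gives p.

x^2*y - 2*y^3 - x*y + 3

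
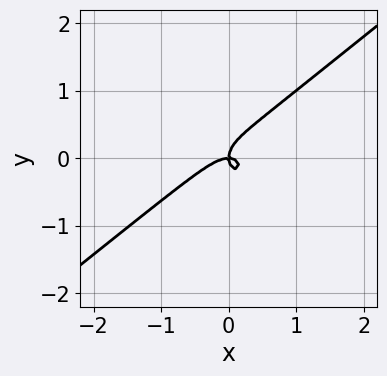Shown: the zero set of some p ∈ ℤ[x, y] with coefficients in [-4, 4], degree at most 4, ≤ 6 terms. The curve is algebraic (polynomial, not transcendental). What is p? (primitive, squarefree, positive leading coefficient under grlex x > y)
2*x^3 - 2*x^2*y + x*y^2 - 2*y^3 + x*y

(a) Degree: the shape is more complex than any degree-2 curve, so deg p = 3.
(b) From the visible intercepts: one y-axis crossing is at y = 0; it meets the x-axis at x = 0 (among the integer gridlines).
(c) Matching integer coefficients to the picture gives p.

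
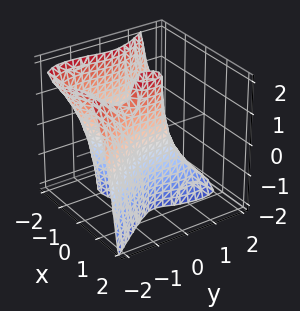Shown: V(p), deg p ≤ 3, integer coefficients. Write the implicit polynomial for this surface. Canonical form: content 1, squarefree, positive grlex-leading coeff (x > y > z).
2*x^3 + y^3 + y^2*z + 2*x^2 - 2*x

(a) Degree: a generic line meets the surface in up to 3 points, so deg p = 3.
(b) Checking where it meets the axes: one x-axis crossing is at x = 0; every point of the z-axis in the box is on the surface.
(c) The integer polynomial consistent with all of this is the stated p.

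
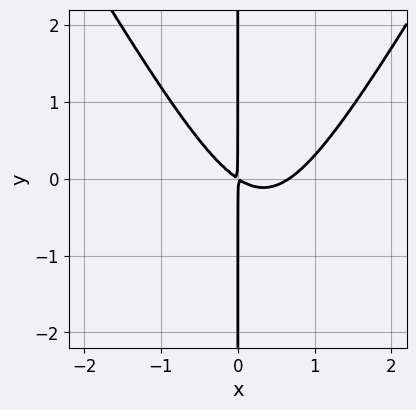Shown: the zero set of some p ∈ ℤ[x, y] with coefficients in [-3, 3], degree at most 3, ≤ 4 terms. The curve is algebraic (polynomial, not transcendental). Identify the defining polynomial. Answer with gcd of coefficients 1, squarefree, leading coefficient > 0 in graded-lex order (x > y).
3*x^3 - x*y^2 - 2*x^2 - 3*x*y

deg p = 3. A generic line meets the curve in up to 3 points.
Against the integer gridlines: the visible y-axis segment lies entirely on the curve.
Solving for integer coefficients yields p as stated.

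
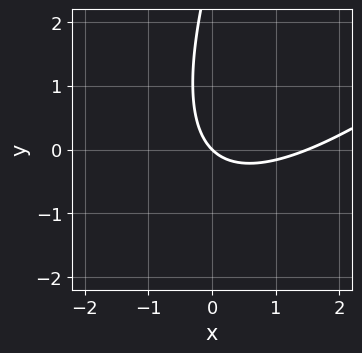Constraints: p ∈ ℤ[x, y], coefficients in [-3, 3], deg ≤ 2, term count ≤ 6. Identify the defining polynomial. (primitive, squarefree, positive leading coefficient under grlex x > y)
(a) Degree: the shape is more complex than any degree-1 curve, so deg p = 2.
(b) Against the integer gridlines: it crosses the y-axis at the gridline y = 0; it crosses the x-axis at the gridline x = 0.
(c) Assembling these constraints gives the stated polynomial.

2*x^2 - 3*x*y + y^2 - 3*x - 3*y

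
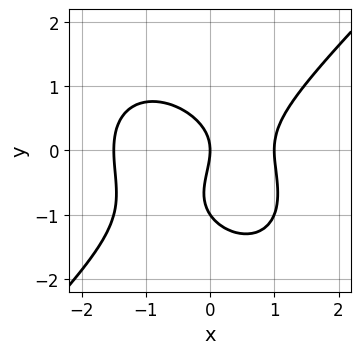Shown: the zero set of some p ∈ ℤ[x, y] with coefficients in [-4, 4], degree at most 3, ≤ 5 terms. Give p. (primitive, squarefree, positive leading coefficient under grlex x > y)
2*x^3 - 2*y^3 + x^2 - 2*y^2 - 3*x

First, the degree is 3 — the shape is more complex than any degree-2 curve.
Then, from the axis intercepts and sections: among the integer gridlines, it crosses the x-axis at x ∈ {0, 1}; the y-axis gridline crossings are at y ∈ {-1, 0}.
Finally, matching integer coefficients to the picture gives p.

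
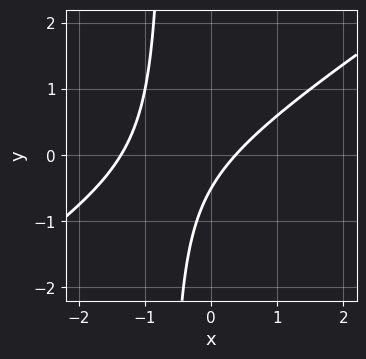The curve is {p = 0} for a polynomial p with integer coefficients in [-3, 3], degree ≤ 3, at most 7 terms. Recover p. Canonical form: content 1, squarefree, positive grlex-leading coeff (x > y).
2*x^2 - 3*x*y + 2*x - 2*y - 1

1. Degree: a generic line meets the curve in up to 2 points, so deg p = 2.
2. Matching integer coefficients to the picture gives p.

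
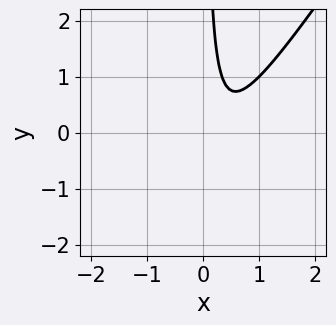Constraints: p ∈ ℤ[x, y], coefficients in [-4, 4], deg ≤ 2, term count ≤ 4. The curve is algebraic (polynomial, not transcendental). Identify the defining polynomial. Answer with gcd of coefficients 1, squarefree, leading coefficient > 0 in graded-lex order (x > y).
1. The degree is 2 — no degree-1 curve has this shape.
2. Checking where it meets the axes: no x-intercept at any integer in the box; the curve avoids every integer y-axis point in the box.
3. Assembling these constraints gives the stated polynomial.

3*x^2 - 2*x*y - 2*x + 1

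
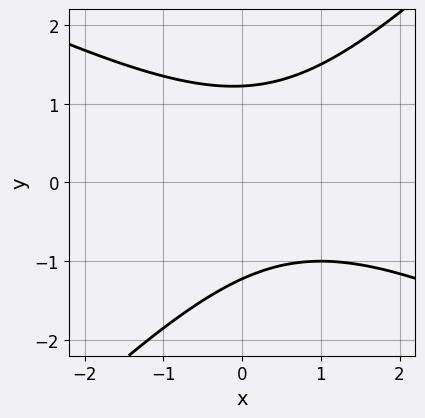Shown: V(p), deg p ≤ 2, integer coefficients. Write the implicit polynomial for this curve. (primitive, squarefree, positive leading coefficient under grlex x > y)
First, the degree is 2 — a generic line meets the curve in up to 2 points.
Next, reading off the gridlines: no x-intercept at any integer in the box.
Finally, putting this together gives p.

x^2 + x*y - 2*y^2 - x + 3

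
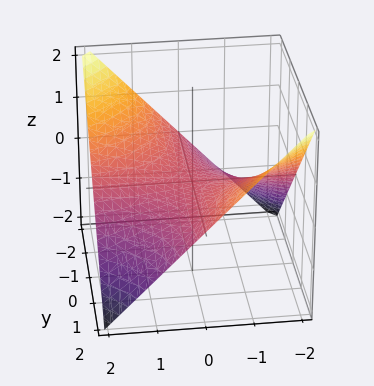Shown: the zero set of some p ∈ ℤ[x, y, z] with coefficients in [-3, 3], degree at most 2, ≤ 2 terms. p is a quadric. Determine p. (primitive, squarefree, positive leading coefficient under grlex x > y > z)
1. Degree: a hyperbolic paraboloid; a quadric, so deg p = 2.
2. Against the integer gridlines: it crosses the z-axis at the gridline z = 0; the visible x-axis segment lies entirely on the surface; the visible y-axis segment lies entirely on the surface.
3. Together with the visible shape, these determine p as stated.

x*y + 2*z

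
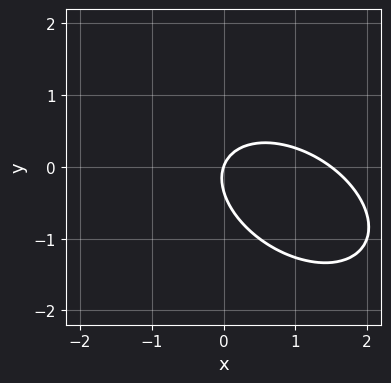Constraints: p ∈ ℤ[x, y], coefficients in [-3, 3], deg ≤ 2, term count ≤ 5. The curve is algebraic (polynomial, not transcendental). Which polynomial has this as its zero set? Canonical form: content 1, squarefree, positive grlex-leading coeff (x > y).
2*x^2 + 2*x*y + 3*y^2 - 3*x + y

(a) The degree is 2 — no degree-1 curve has this shape.
(b) Observable constraints: it crosses the x-axis at the gridline x = 0; it meets the y-axis at y = 0 (among the integer gridlines).
(c) Fitting integer coefficients to these (and the overall shape) gives p.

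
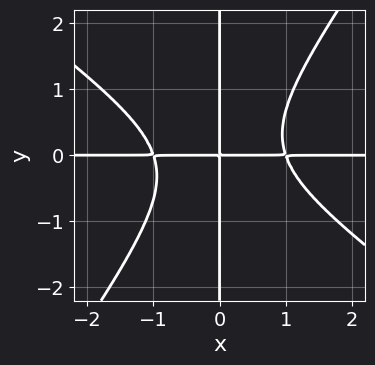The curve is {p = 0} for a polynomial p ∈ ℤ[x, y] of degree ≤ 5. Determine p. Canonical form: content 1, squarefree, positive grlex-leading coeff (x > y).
3*x^3*y + 2*x^2*y^2 - 3*x*y^3 - 3*x*y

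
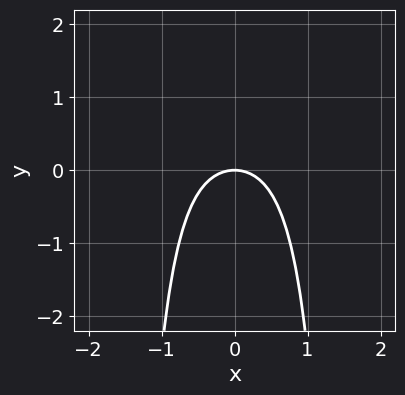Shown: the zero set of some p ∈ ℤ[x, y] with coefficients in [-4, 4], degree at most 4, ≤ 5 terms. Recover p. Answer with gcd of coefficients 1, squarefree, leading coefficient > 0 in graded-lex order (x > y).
(a) The degree is 4 — the shape is more complex than any degree-3 curve.
(b) Symmetries: it's symmetric under x → −x, forcing even powers of x.
(c) Observable constraints: one x-axis crossing is at x = 0; one y-axis crossing is at y = 0.
(d) The integer polynomial consistent with all of this is the stated p.

2*x^4 - x^2*y + 3*x^2 + 3*y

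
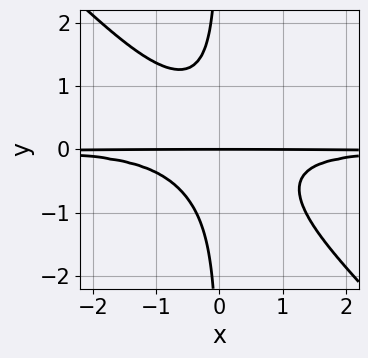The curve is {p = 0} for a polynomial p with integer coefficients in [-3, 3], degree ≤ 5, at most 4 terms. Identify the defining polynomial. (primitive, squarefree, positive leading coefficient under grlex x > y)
(a) deg p = 4. A generic line meets the curve in up to 4 points.
(b) Observable constraints: every point of the x-axis in the box is on the curve; it meets the y-axis at y = 0 (among the integer gridlines).
(c) Together with the visible shape, these determine p as stated.

2*x^2*y^2 + 2*x*y^3 + y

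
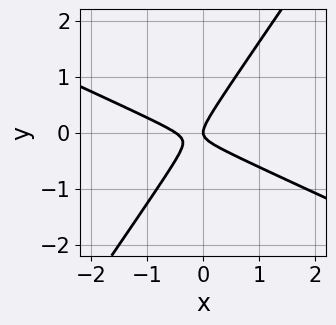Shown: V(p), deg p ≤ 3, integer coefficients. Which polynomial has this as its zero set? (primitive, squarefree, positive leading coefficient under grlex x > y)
2*x^2 + 3*x*y - 3*y^2 + x

(a) Degree: the shape is more complex than any degree-1 curve, so deg p = 2.
(b) Observable constraints: it crosses the x-axis at the gridline x = 0; one y-axis crossing is at y = 0.
(c) Matching integer coefficients to the picture gives p.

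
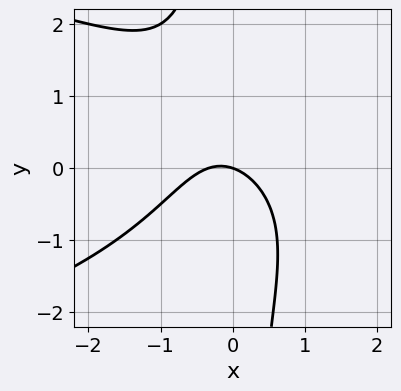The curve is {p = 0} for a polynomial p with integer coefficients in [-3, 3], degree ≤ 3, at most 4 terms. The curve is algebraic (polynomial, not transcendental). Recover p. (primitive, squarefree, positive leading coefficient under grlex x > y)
(a) Degree: a generic line meets the curve in up to 3 points, so deg p = 3.
(b) From the axis intercepts and sections: it meets the y-axis at y = 0 (among the integer gridlines); one x-axis crossing is at x = 0.
(c) Solving for integer coefficients yields p as stated.

2*x*y^2 + 3*x^2 + x + 3*y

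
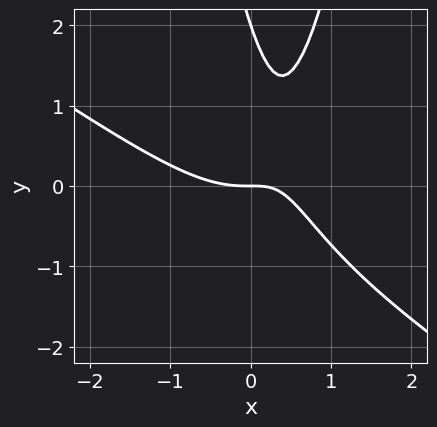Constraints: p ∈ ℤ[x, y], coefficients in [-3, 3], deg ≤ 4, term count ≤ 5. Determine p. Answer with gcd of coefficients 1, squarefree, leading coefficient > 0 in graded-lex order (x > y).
2*x^3 + 3*x^2*y - 3*x*y - y^2 + 2*y

First, degree: a generic line meets the curve in up to 3 points, so deg p = 3.
Next, observable constraints: the y-axis gridline crossings are at y ∈ {0, 2}; it meets the x-axis at x = 0 (among the integer gridlines).
Finally, together with the visible shape, these determine p as stated.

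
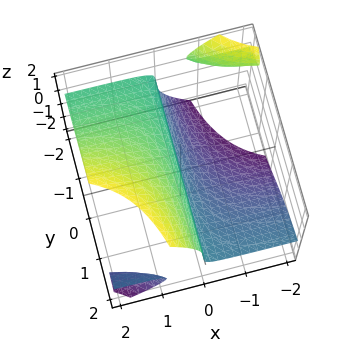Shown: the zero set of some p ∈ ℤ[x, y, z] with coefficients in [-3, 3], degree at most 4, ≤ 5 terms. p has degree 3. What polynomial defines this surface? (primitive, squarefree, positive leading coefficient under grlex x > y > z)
First, I count 3 distinct pieces. Treating them together as one polynomial.
Next, degree: a generic line meets the surface in up to 3 points, so deg p = 3.
Then, from the axis intercepts and sections: it crosses the x-axis at the gridline x = 0; every point of the y-axis in the box is on the surface.
Finally, the integer polynomial consistent with all of this is the stated p.

2*x*y*z - z^3 + 3*x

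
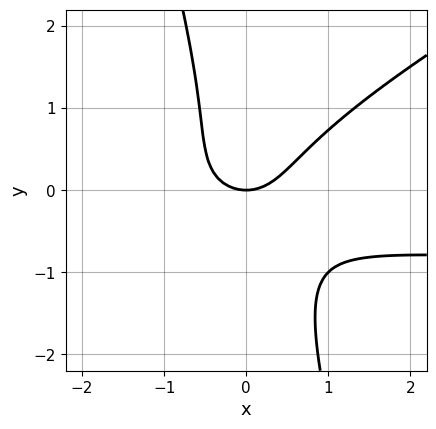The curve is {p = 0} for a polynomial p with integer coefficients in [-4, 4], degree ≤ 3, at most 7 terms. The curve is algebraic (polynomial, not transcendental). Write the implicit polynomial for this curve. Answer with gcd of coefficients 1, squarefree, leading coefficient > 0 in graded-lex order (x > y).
2*x^2*y - 3*x*y^2 - y^3 + 2*x^2 - 2*y

The degree is 3 — no degree-2 curve has this shape.
From the visible intercepts: one y-axis crossing is at y = 0; it crosses the x-axis at the gridline x = 0.
The integer polynomial consistent with all of this is the stated p.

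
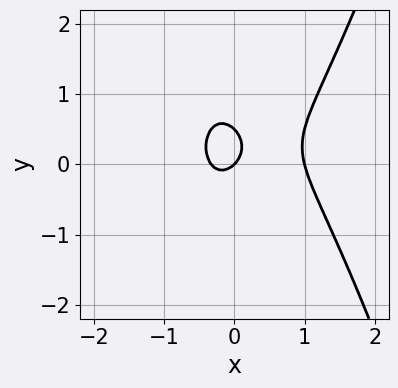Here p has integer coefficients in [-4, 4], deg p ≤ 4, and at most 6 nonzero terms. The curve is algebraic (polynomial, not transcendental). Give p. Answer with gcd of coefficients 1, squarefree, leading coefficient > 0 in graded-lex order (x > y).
First, the degree is 3 — a generic line meets the curve in up to 3 points.
Next, from the axis intercepts and sections: the x-axis gridline crossings are at x ∈ {0, 1}; it crosses the y-axis at the gridline y = 0.
Finally, these observations pin down the coefficients.

3*x^3 - 2*x^2 - 2*y^2 - x + y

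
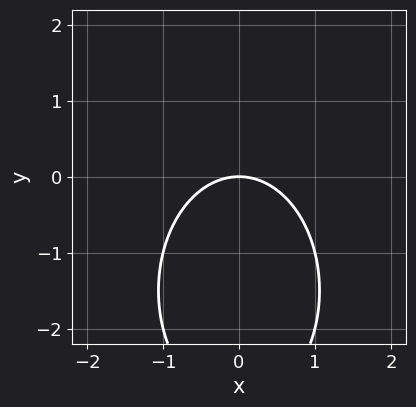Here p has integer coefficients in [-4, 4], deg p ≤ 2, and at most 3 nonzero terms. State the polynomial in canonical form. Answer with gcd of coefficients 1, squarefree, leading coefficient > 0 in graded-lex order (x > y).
2*x^2 + y^2 + 3*y

First, deg p = 2. No degree-1 curve has this shape.
Then, symmetries: the x ↦ −x reflection is a symmetry, so x appears only in even powers.
Then, from the visible intercepts: it meets the y-axis at y = 0 (among the integer gridlines); it crosses the x-axis at the gridline x = 0.
Finally, putting this together gives p.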